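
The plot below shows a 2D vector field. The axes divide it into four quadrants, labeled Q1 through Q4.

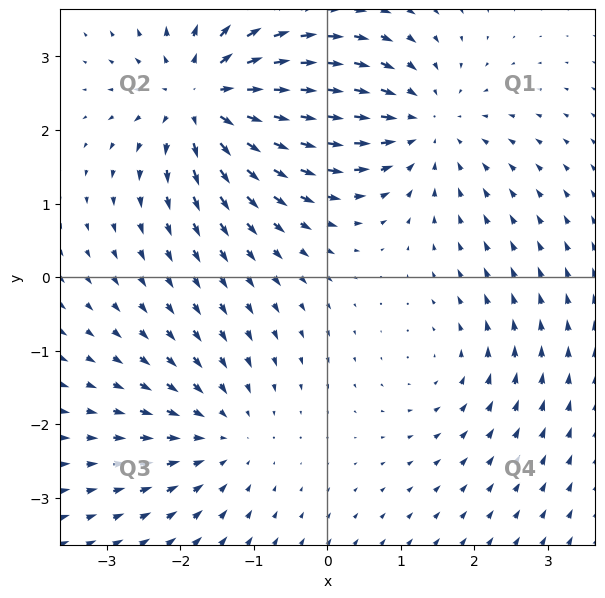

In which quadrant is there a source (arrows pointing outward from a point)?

Q2

The source sits at approximately (-1.6, 2.4), which lies in quadrant Q2. The divergence there is about +6, positive as expected for a source.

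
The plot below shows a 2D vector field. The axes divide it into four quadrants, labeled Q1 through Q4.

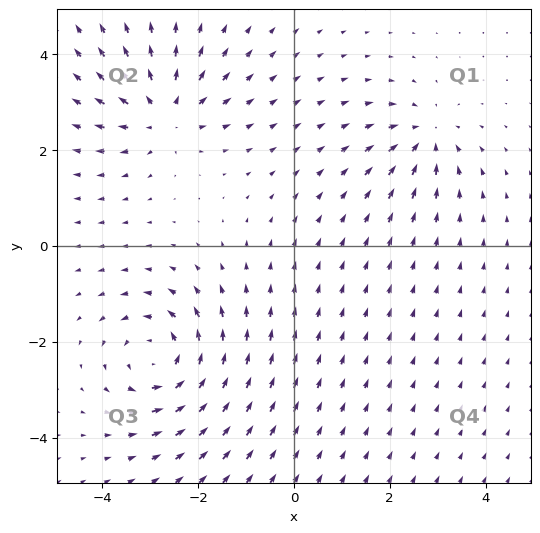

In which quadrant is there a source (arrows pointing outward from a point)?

Q2

The source sits at approximately (-2.7, 2.8), which lies in quadrant Q2. The divergence there is about +4, positive as expected for a source.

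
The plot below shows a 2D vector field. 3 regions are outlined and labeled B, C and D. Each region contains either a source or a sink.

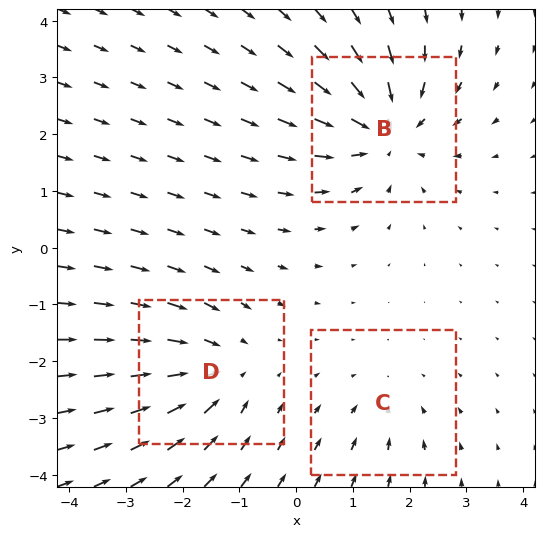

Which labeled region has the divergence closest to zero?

C

Divergence at each region's feature centre — B: about -5, C: about -2, D: about -3. Region C is closest to zero.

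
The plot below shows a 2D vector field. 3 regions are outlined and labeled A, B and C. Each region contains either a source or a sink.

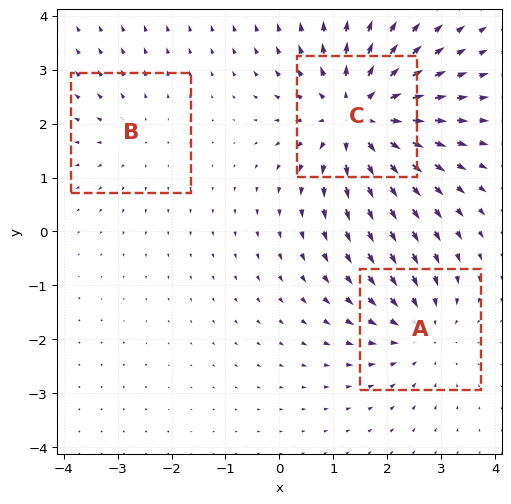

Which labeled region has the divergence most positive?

Divergence at each region's feature centre — A: about -3, B: about +2, C: about +5. Region C is most positive.

C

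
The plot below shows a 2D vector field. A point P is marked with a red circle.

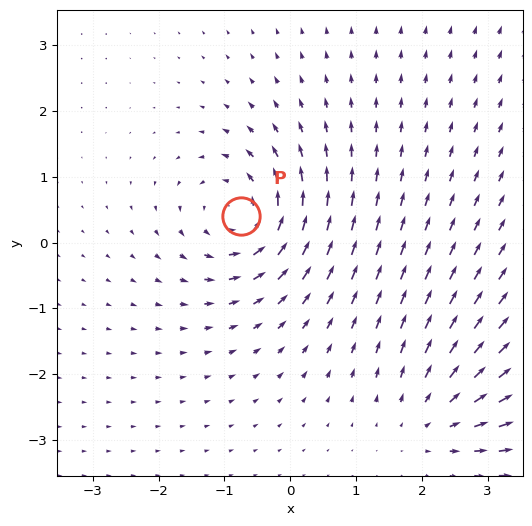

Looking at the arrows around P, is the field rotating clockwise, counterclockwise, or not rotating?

counterclockwise

Near P at (-0.7, 0.4) the arrows circulate counterclockwise. The curl (z-component) there is about +5; positive curl means counterclockwise rotation.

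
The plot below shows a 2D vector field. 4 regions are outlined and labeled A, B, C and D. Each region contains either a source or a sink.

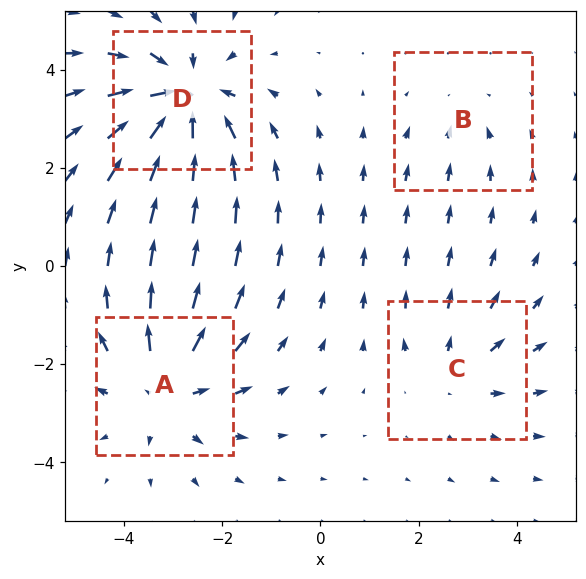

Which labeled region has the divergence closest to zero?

Divergence at each region's feature centre — A: about +5, B: about -2, C: about +3, D: about -6. Region B is closest to zero.

B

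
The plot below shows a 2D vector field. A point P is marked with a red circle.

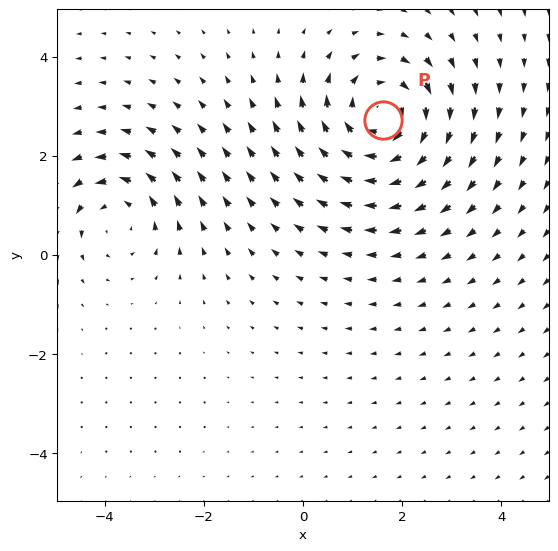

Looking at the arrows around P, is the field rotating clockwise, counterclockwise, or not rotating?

Near P at (1.6, 2.7) the arrows circulate clockwise. The curl (z-component) there is about -4; negative curl means clockwise rotation.

clockwise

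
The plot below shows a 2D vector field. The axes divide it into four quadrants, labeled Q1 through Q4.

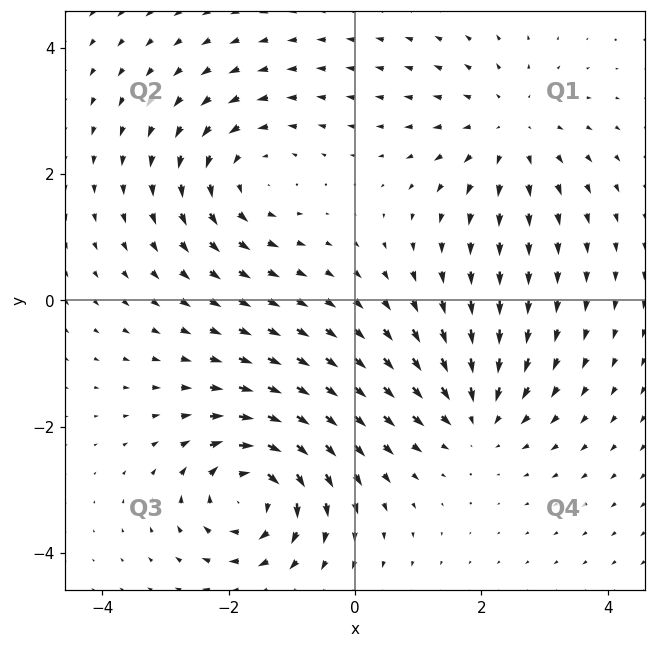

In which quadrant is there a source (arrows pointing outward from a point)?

The source sits at approximately (2.4, 2.7), which lies in quadrant Q1. The divergence there is about +3, positive as expected for a source.

Q1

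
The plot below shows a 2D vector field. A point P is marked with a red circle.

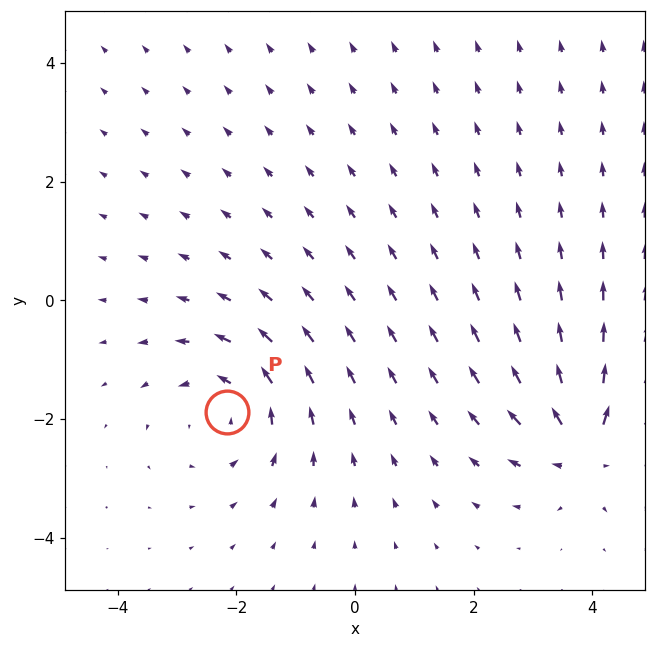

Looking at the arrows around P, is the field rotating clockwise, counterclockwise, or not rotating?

counterclockwise

Near P at (-2.2, -1.9) the arrows circulate counterclockwise. The curl (z-component) there is about +3; positive curl means counterclockwise rotation.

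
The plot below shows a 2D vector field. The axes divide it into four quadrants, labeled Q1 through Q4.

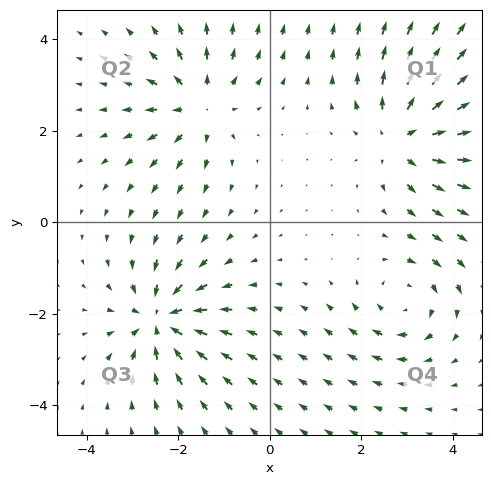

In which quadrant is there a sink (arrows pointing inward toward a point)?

The sink sits at approximately (-2.4, -2.1), which lies in quadrant Q3. The divergence there is about -5, negative as expected for a sink.

Q3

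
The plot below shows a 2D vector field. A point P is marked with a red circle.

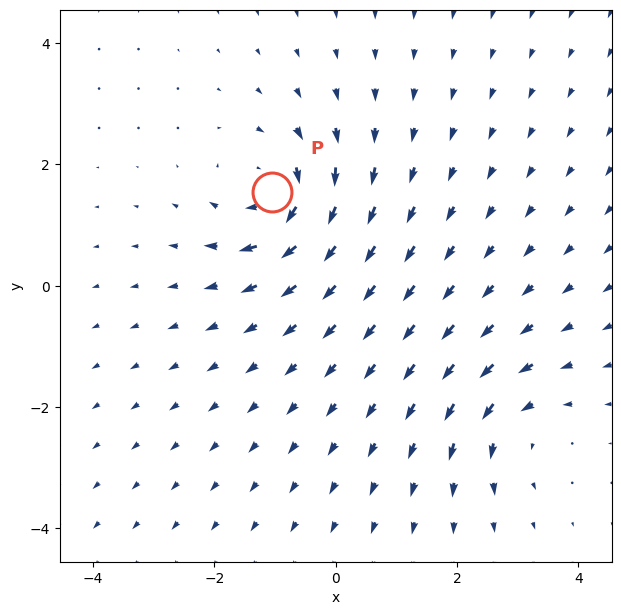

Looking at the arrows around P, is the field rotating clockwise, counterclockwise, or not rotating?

clockwise

Near P at (-1.1, 1.5) the arrows circulate clockwise. The curl (z-component) there is about -4; negative curl means clockwise rotation.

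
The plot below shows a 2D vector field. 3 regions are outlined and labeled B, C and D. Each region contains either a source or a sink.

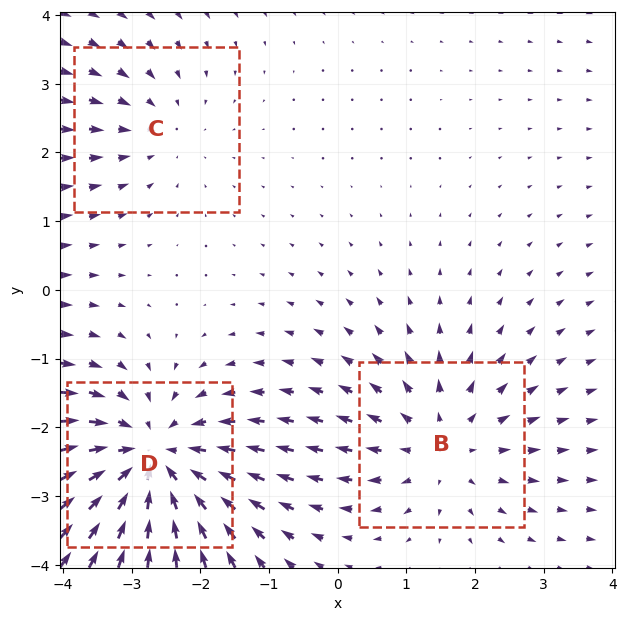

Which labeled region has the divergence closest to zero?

Divergence at each region's feature centre — B: about +3, C: about -2, D: about -4. Region C is closest to zero.

C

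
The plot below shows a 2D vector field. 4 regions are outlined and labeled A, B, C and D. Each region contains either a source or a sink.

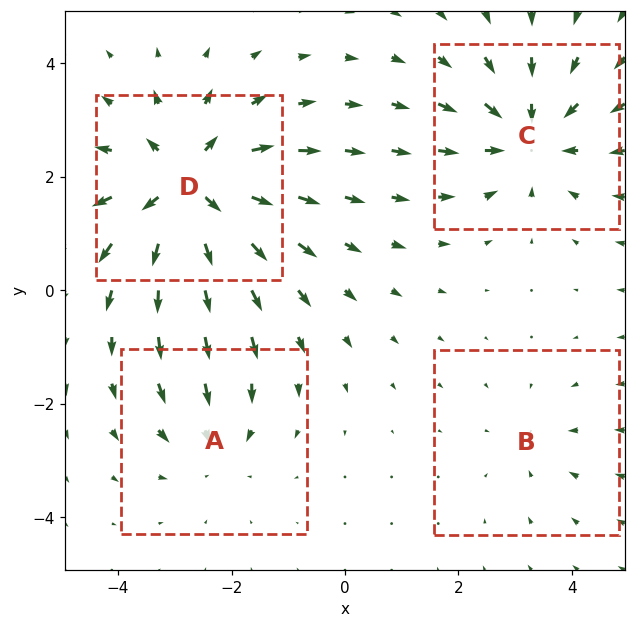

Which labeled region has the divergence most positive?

Divergence at each region's feature centre — A: about -3, B: about -2, C: about -5, D: about +6. Region D is most positive.

D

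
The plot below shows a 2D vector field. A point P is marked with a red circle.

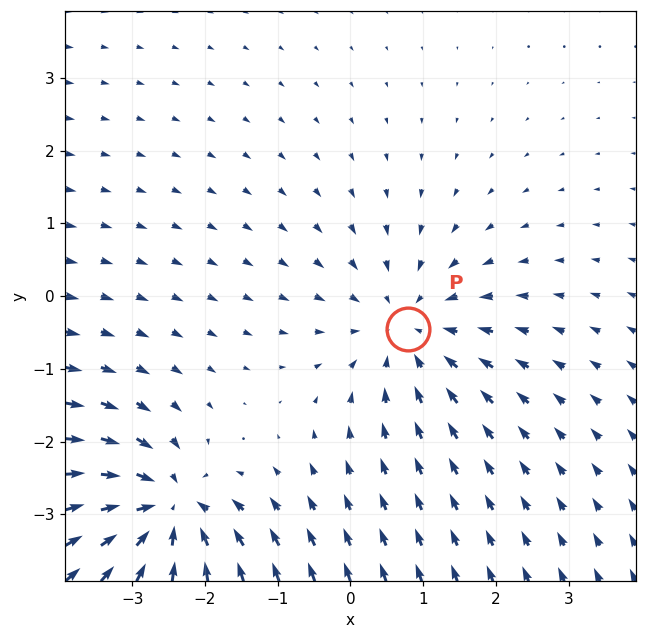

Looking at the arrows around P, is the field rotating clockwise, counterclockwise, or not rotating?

not rotating

Near P at (0.8, -0.5) the arrows show no circulation. The curl there is ≈0.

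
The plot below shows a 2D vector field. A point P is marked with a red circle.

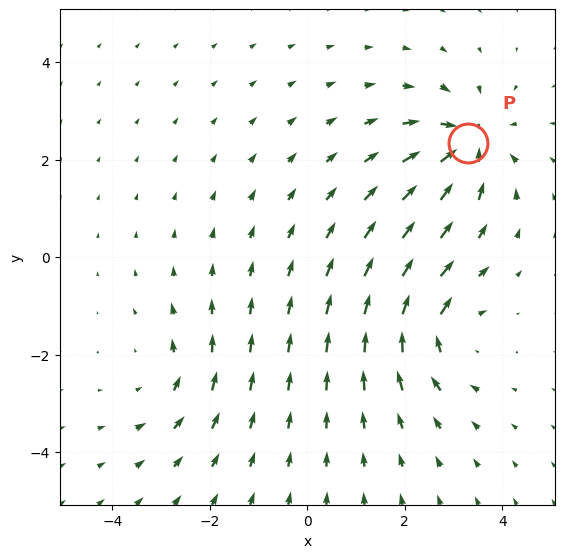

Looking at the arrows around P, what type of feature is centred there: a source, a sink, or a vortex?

At P (3.3, 2.3) the arrows converge inward. Divergence about -6, curl ≈0 — negative divergence with near-zero curl is a sink.

sink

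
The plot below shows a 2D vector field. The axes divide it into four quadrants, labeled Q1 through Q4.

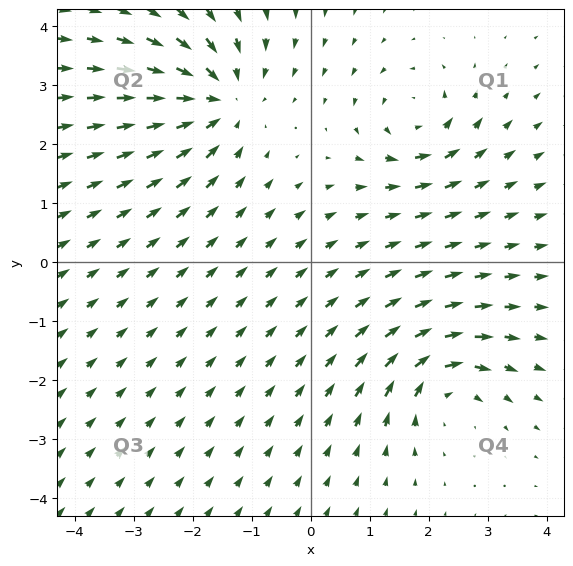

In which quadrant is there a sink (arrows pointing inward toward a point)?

The sink sits at approximately (-1.6, 2.8), which lies in quadrant Q2. The divergence there is about -4, negative as expected for a sink.

Q2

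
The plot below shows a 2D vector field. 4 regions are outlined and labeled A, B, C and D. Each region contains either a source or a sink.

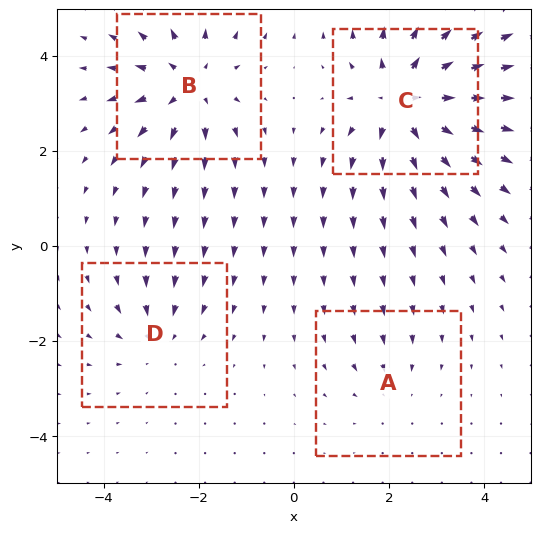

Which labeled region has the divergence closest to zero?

A

Divergence at each region's feature centre — A: about -2, B: about +5, C: about +6, D: about -3. Region A is closest to zero.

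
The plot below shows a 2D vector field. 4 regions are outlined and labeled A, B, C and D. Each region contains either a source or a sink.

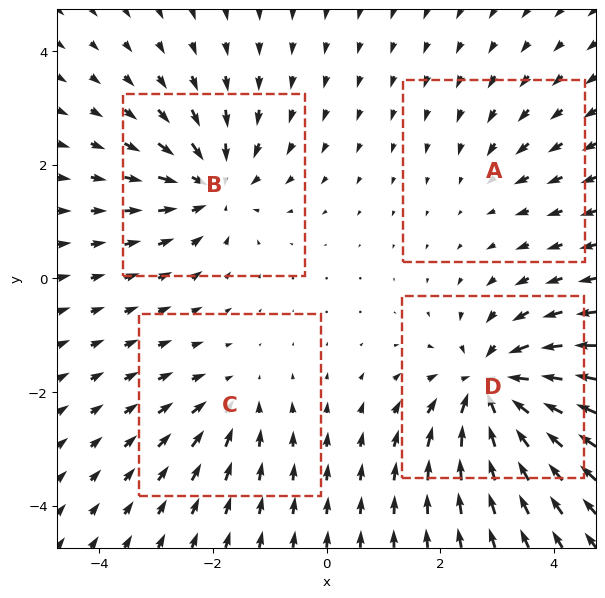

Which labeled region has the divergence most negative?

Divergence at each region's feature centre — A: about -2, B: about -6, C: about -3, D: about -8. Region D is most negative.

D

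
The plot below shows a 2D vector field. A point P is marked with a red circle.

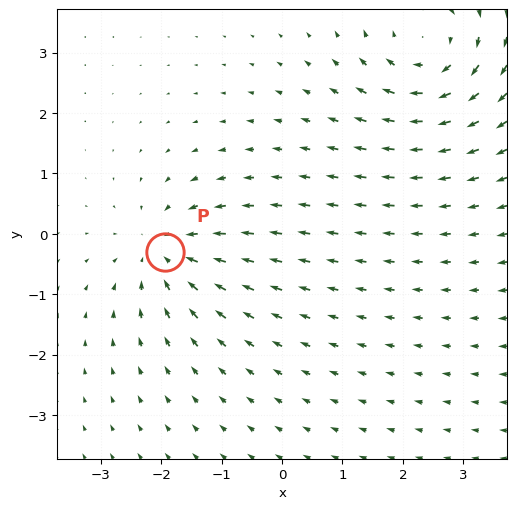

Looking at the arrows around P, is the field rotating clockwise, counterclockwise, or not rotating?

not rotating

Near P at (-1.9, -0.3) the arrows show no circulation. The curl there is ≈0.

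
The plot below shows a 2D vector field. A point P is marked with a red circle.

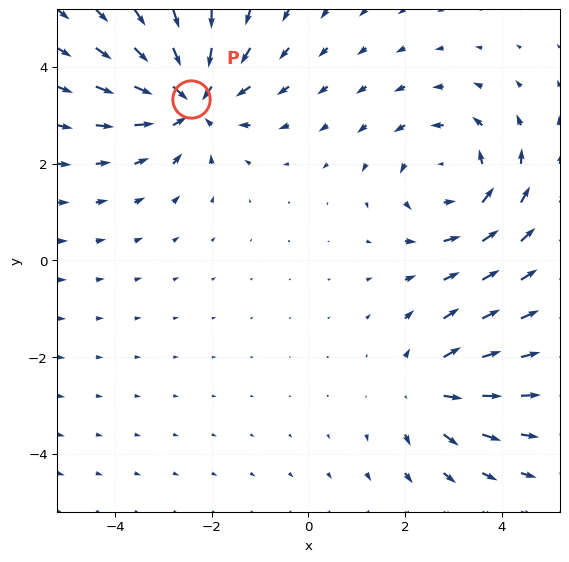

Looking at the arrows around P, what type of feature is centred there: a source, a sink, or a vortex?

At P (-2.4, 3.3) the arrows converge inward. Divergence about -5, curl ≈0 — negative divergence with near-zero curl is a sink.

sink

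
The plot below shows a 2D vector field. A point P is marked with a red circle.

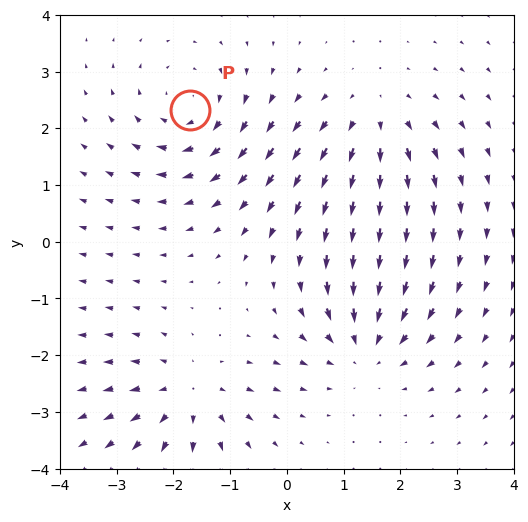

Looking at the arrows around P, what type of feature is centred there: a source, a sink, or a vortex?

vortex

At P (-1.7, 2.3) the arrows circulate clockwise. Divergence ≈0, curl about -5 — near-zero divergence with nonzero curl is a vortex.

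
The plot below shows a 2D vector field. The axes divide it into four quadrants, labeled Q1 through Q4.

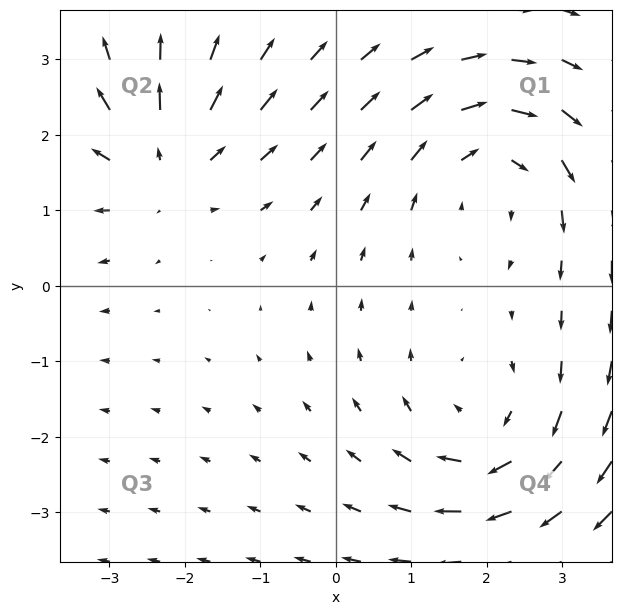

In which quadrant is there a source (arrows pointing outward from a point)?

Q2

The source sits at approximately (-2.3, 1.6), which lies in quadrant Q2. The divergence there is about +4, positive as expected for a source.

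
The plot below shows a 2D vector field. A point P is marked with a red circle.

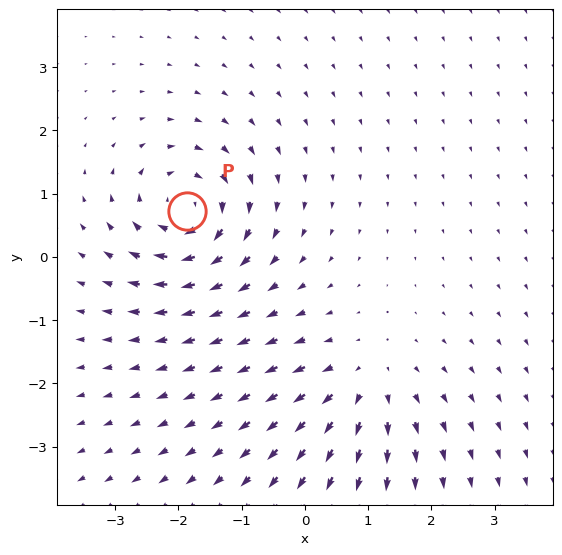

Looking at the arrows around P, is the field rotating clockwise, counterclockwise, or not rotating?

Near P at (-1.9, 0.7) the arrows circulate clockwise. The curl (z-component) there is about -5; negative curl means clockwise rotation.

clockwise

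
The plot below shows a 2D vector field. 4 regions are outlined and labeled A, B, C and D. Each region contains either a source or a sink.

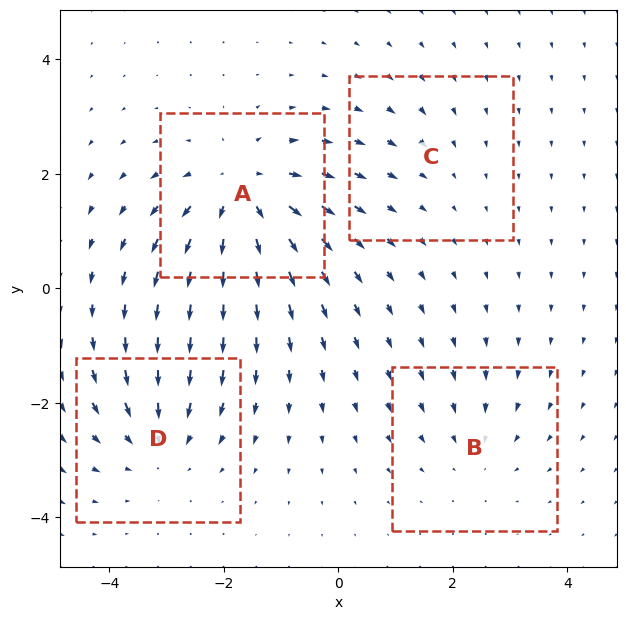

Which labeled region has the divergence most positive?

Divergence at each region's feature centre — A: about +6, B: about -3, C: about -2, D: about -4. Region A is most positive.

A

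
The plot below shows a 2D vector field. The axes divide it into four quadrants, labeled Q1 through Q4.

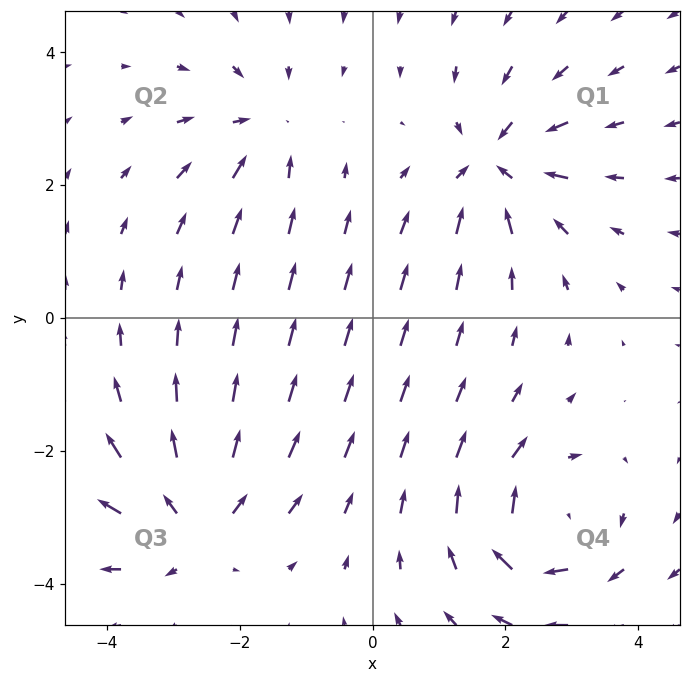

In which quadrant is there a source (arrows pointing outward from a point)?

Q3

The source sits at approximately (-2.7, -3.1), which lies in quadrant Q3. The divergence there is about +5, positive as expected for a source.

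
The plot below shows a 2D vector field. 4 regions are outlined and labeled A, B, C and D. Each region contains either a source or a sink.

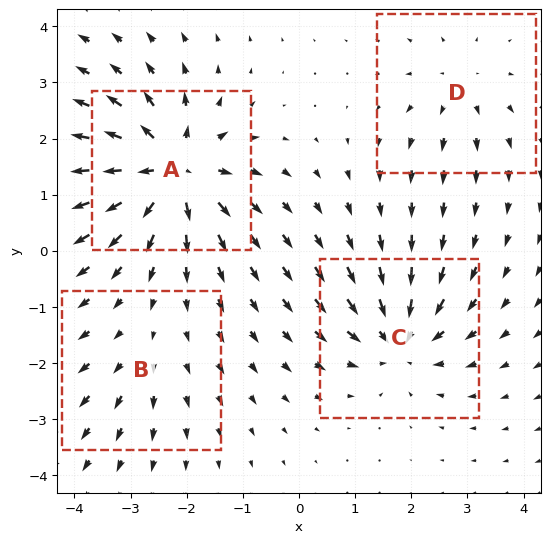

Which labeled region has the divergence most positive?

A

Divergence at each region's feature centre — A: about +9, B: about +2, C: about -6, D: about +4. Region A is most positive.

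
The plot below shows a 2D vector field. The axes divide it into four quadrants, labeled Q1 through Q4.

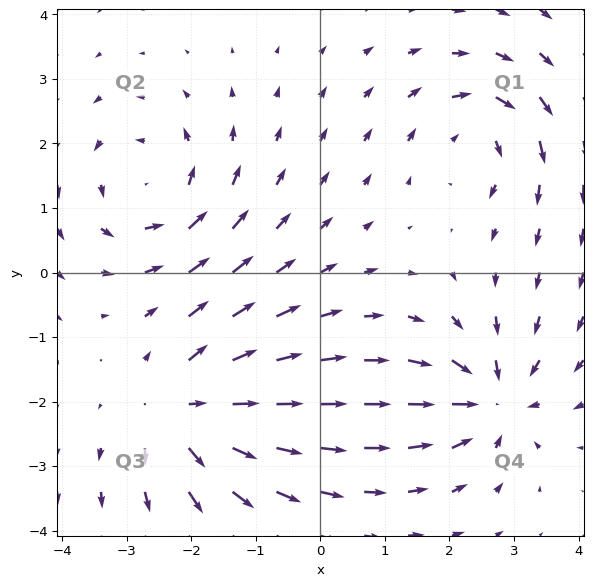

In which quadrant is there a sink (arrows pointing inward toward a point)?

Q4

The sink sits at approximately (2.6, -2.0), which lies in quadrant Q4. The divergence there is about -6, negative as expected for a sink.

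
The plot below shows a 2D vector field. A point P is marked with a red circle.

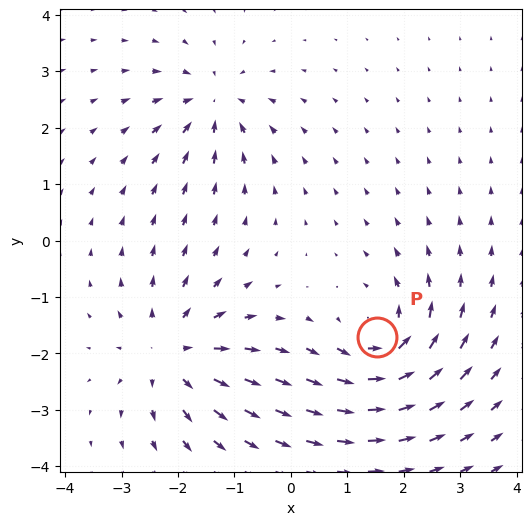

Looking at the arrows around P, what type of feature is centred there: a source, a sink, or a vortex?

At P (1.5, -1.7) the arrows circulate counterclockwise. Divergence ≈0, curl about +5 — near-zero divergence with nonzero curl is a vortex.

vortex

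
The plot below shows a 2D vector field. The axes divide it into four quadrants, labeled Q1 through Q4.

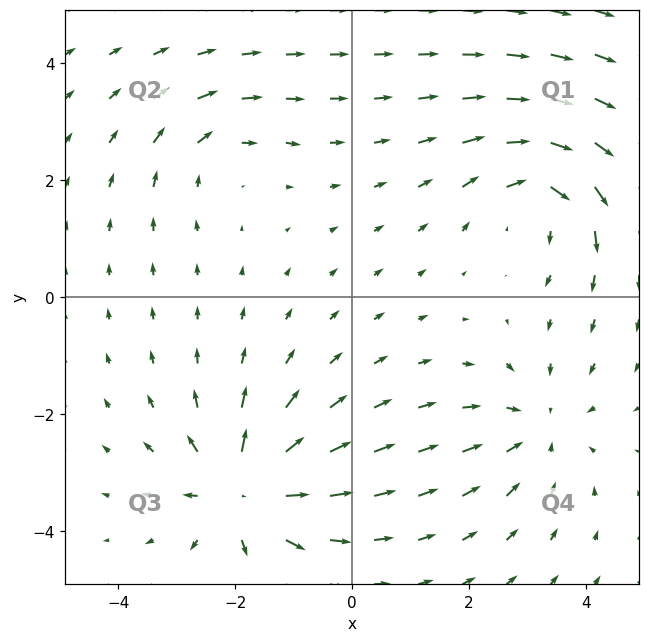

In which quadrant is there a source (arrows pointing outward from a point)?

Q3

The source sits at approximately (-1.9, -3.3), which lies in quadrant Q3. The divergence there is about +7, positive as expected for a source.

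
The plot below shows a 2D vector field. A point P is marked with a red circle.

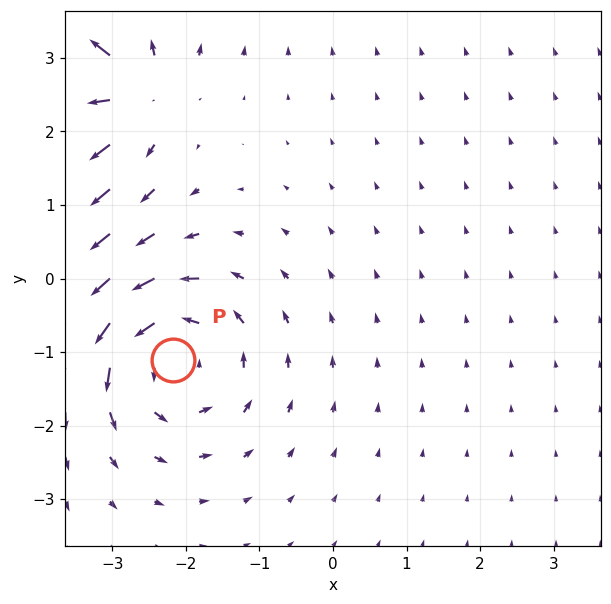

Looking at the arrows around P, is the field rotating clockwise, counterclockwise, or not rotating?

Near P at (-2.2, -1.1) the arrows circulate counterclockwise. The curl (z-component) there is about +5; positive curl means counterclockwise rotation.

counterclockwise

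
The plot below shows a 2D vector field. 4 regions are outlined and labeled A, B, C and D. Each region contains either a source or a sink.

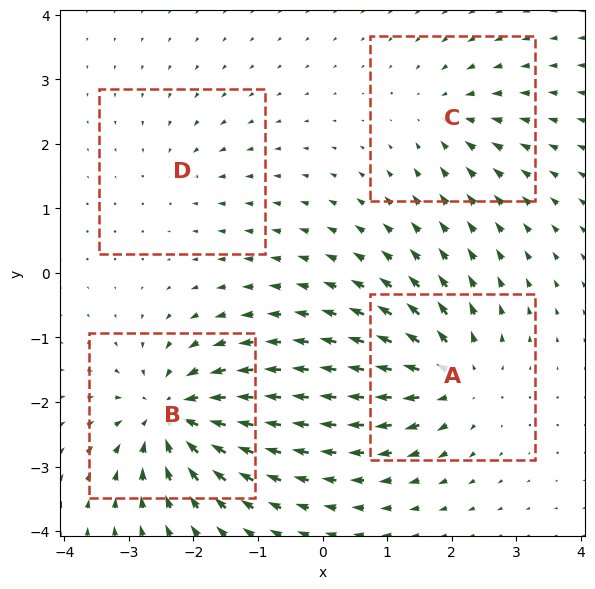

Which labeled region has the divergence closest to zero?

D

Divergence at each region's feature centre — A: about +6, B: about -8, C: about -4, D: about -2. Region D is closest to zero.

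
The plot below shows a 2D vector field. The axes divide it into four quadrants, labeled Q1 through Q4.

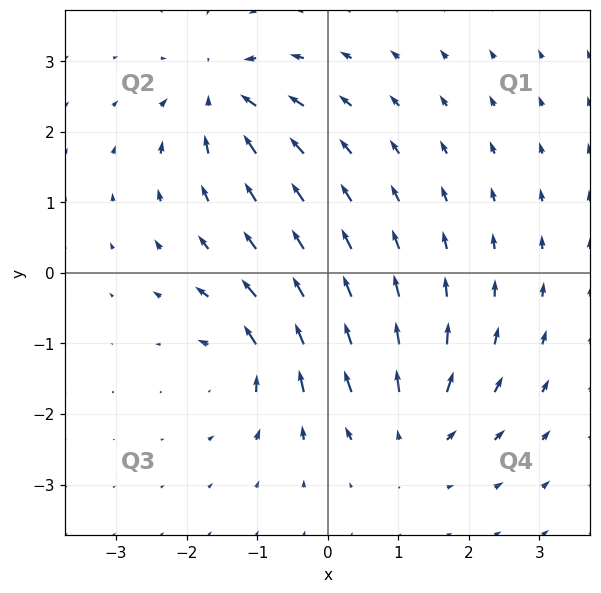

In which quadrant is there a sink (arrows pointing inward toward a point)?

The sink sits at approximately (-1.5, 2.5), which lies in quadrant Q2. The divergence there is about -6, negative as expected for a sink.

Q2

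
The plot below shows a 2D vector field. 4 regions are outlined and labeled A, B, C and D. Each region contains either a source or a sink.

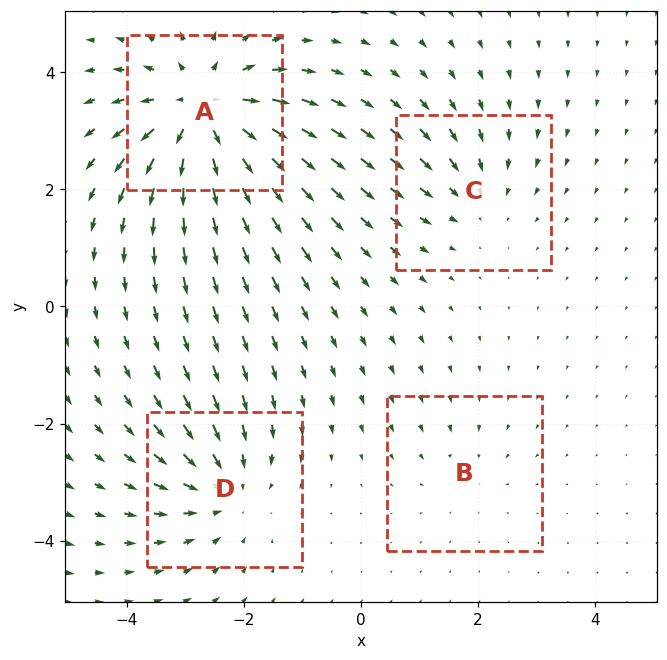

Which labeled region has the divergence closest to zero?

Divergence at each region's feature centre — A: about +7, B: about -2, C: about -3, D: about -4. Region B is closest to zero.

B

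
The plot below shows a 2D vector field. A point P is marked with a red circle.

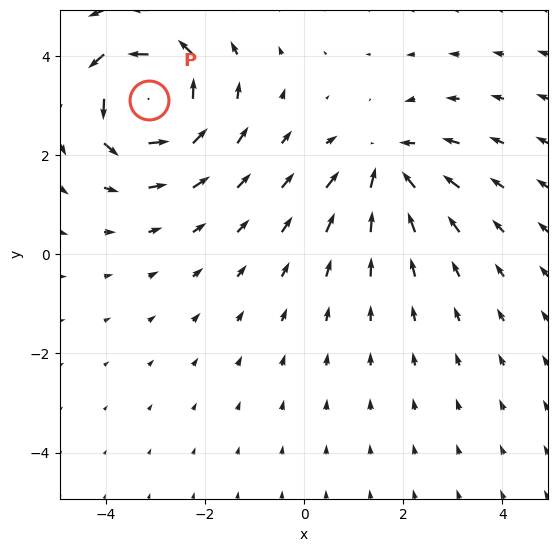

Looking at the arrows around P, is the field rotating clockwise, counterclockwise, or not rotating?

Near P at (-3.1, 3.1) the arrows circulate counterclockwise. The curl (z-component) there is about +6; positive curl means counterclockwise rotation.

counterclockwise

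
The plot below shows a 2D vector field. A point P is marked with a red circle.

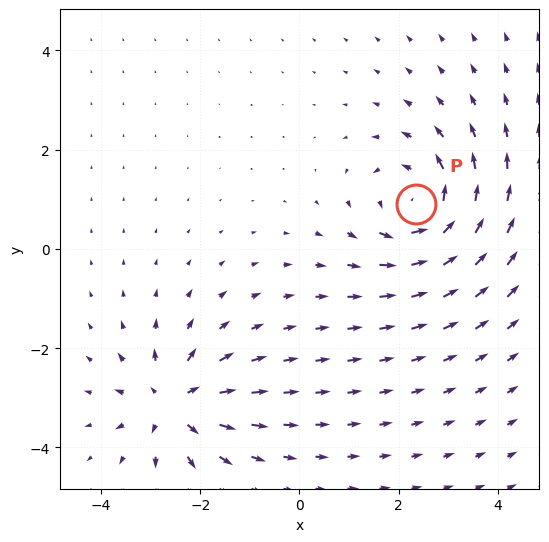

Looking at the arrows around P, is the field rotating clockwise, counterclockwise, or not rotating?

counterclockwise

Near P at (2.3, 0.9) the arrows circulate counterclockwise. The curl (z-component) there is about +4; positive curl means counterclockwise rotation.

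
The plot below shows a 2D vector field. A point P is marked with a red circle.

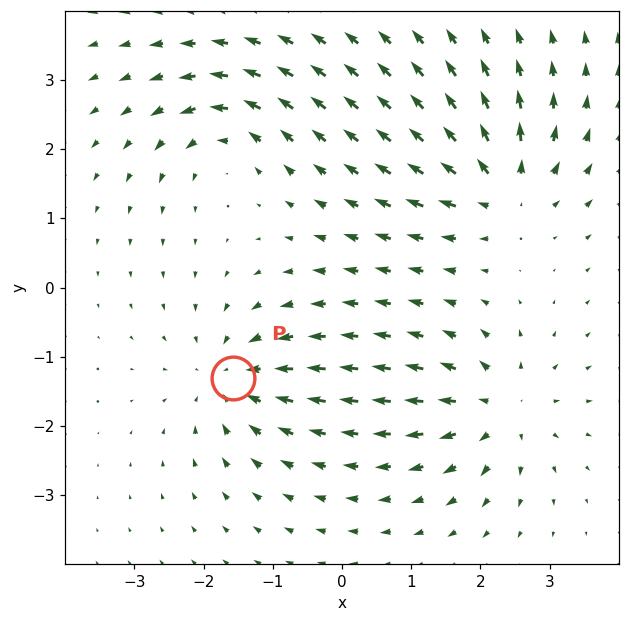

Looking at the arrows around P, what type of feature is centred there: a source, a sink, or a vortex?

At P (-1.6, -1.3) the arrows converge inward. Divergence about -5, curl ≈0 — negative divergence with near-zero curl is a sink.

sink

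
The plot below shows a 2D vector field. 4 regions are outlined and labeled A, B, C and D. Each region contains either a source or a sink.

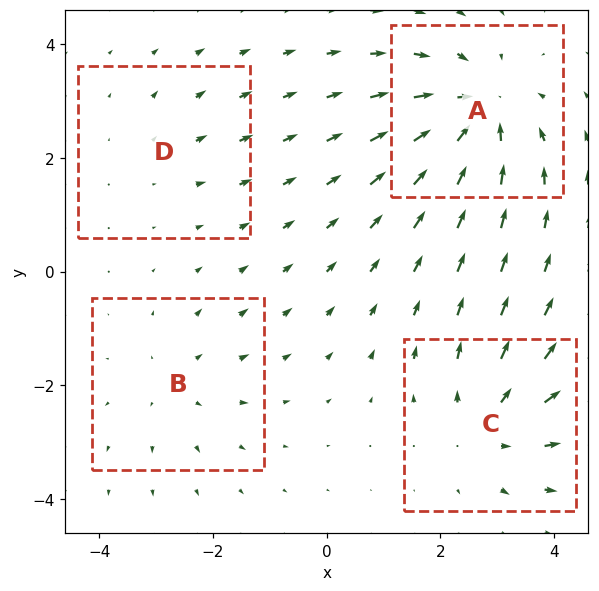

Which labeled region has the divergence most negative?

Divergence at each region's feature centre — A: about -6, B: about +3, C: about +4, D: about +2. Region A is most negative.

A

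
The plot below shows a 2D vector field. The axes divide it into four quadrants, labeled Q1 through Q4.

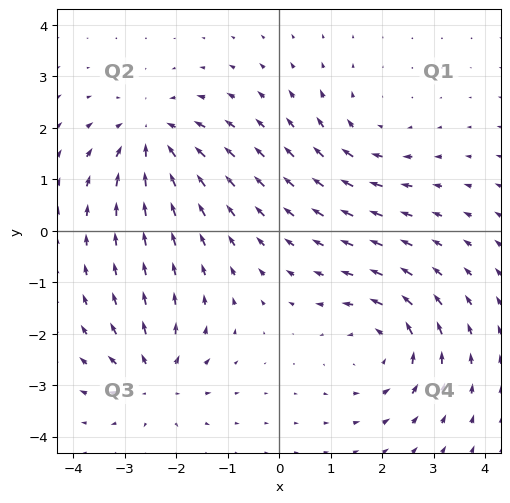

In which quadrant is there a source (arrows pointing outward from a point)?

The source sits at approximately (-2.4, -2.9), which lies in quadrant Q3. The divergence there is about +5, positive as expected for a source.

Q3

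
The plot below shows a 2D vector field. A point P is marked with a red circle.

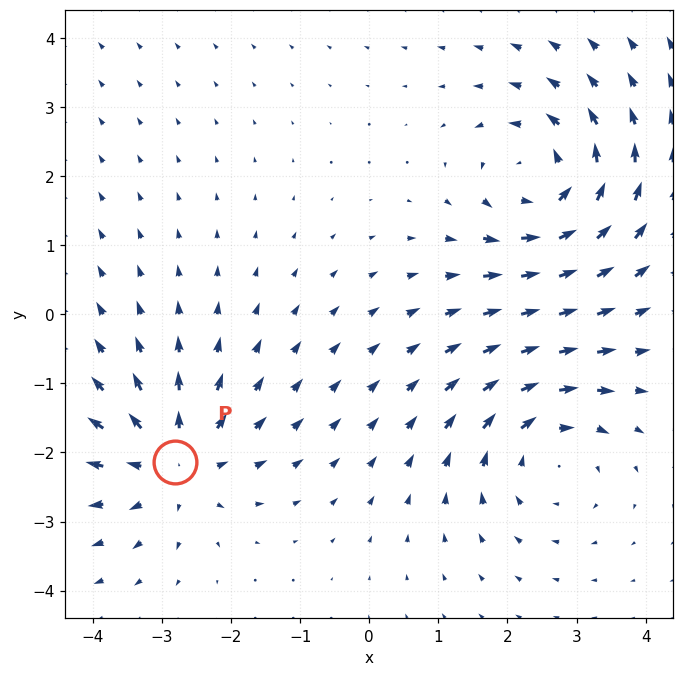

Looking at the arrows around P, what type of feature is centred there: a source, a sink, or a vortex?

source

At P (-2.8, -2.1) the arrows spread outward. Divergence about +5, curl ≈0 — positive divergence with near-zero curl is a source.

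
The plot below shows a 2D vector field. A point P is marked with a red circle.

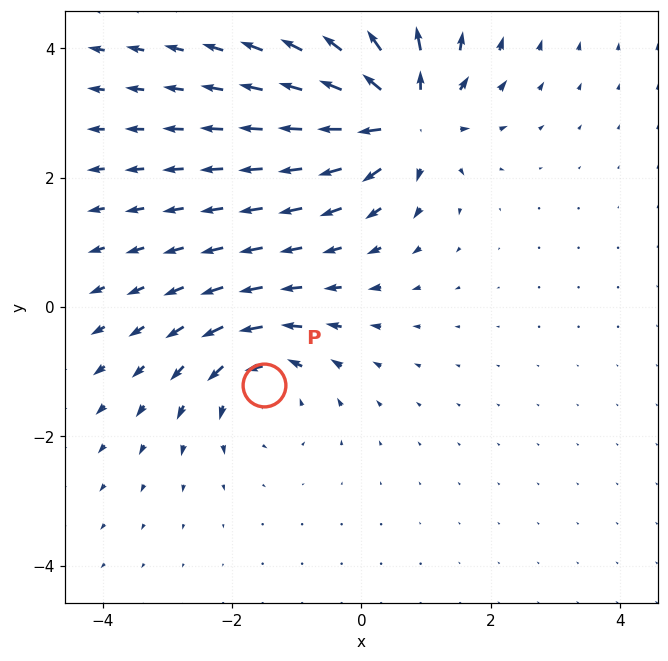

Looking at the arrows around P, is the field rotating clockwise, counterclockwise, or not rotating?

counterclockwise

Near P at (-1.5, -1.2) the arrows circulate counterclockwise. The curl (z-component) there is about +4; positive curl means counterclockwise rotation.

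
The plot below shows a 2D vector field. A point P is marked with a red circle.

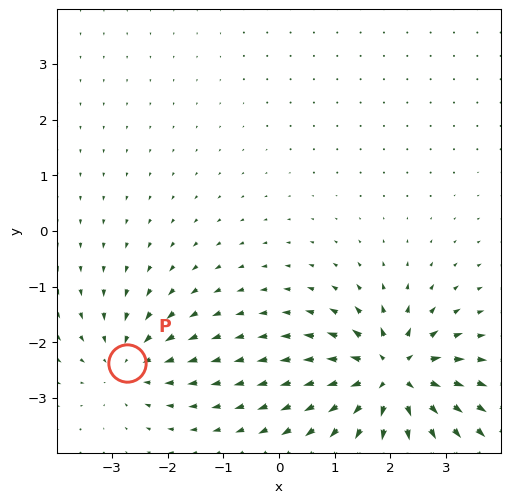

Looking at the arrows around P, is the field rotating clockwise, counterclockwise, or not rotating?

not rotating

Near P at (-2.7, -2.4) the arrows show no circulation. The curl there is ≈0.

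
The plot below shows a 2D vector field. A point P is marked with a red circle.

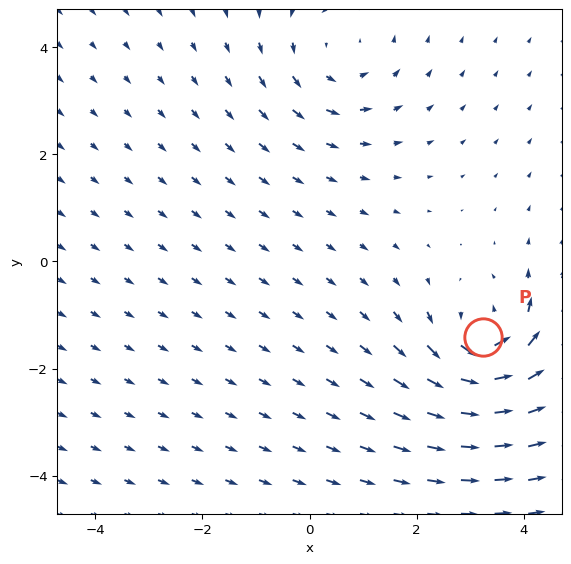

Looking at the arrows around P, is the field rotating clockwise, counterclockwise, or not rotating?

Near P at (3.2, -1.4) the arrows circulate counterclockwise. The curl (z-component) there is about +4; positive curl means counterclockwise rotation.

counterclockwise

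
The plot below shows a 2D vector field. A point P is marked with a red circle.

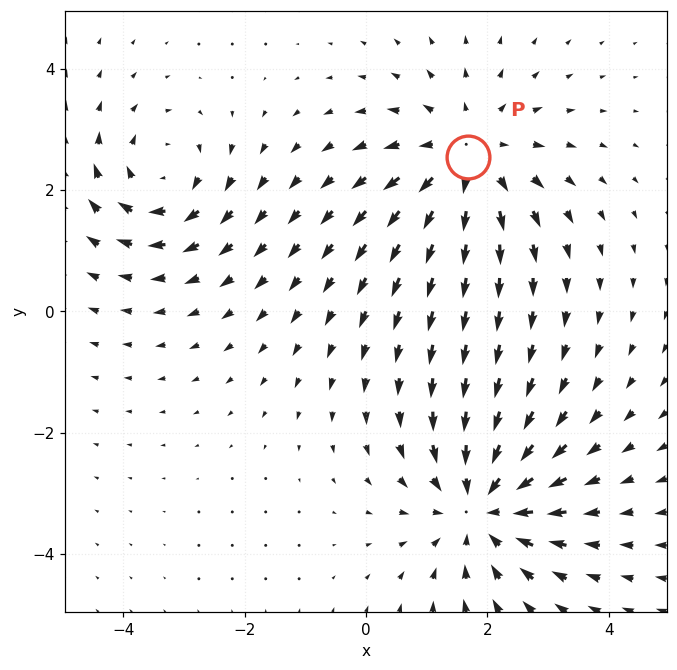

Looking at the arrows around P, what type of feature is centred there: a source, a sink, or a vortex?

source

At P (1.7, 2.5) the arrows spread outward. Divergence about +4, curl ≈0 — positive divergence with near-zero curl is a source.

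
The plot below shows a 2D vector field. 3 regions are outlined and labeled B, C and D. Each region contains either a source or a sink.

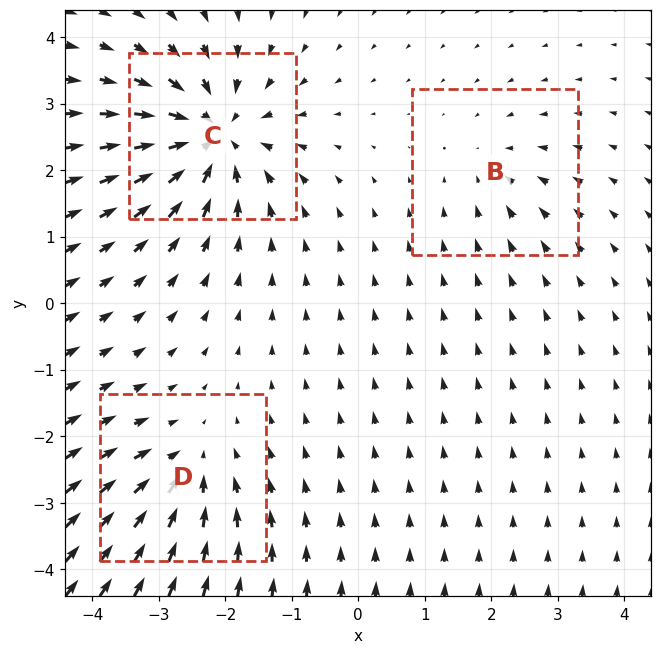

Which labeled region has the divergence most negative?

C

Divergence at each region's feature centre — B: about -2, C: about -6, D: about -4. Region C is most negative.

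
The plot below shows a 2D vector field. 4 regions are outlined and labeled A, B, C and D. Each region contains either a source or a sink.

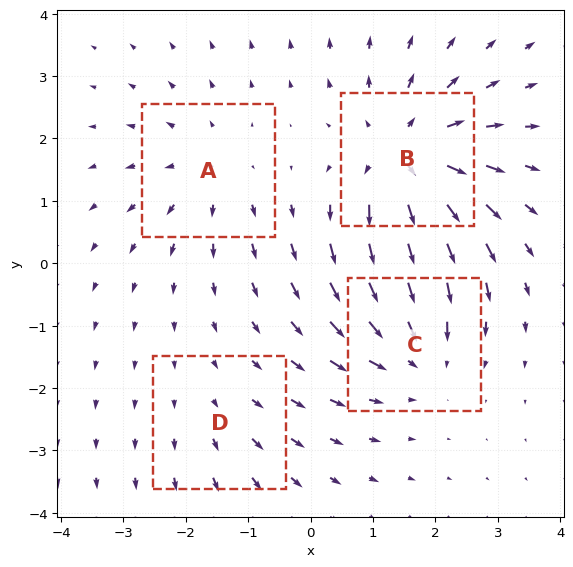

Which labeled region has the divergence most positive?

Divergence at each region's feature centre — A: about +3, B: about +6, C: about -4, D: about +2. Region B is most positive.

B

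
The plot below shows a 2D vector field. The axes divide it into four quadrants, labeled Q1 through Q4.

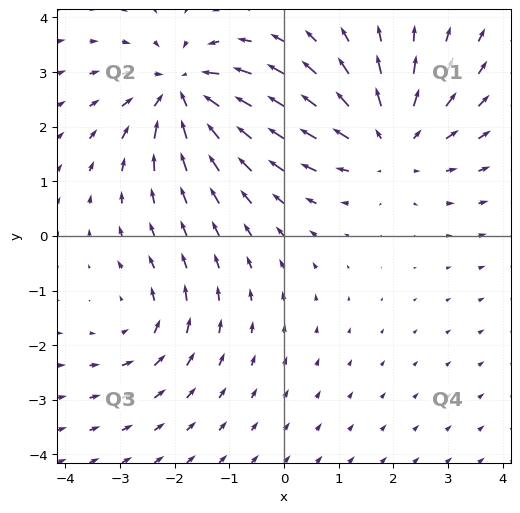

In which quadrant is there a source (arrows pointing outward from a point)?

The source sits at approximately (1.9, 1.7), which lies in quadrant Q1. The divergence there is about +4, positive as expected for a source.

Q1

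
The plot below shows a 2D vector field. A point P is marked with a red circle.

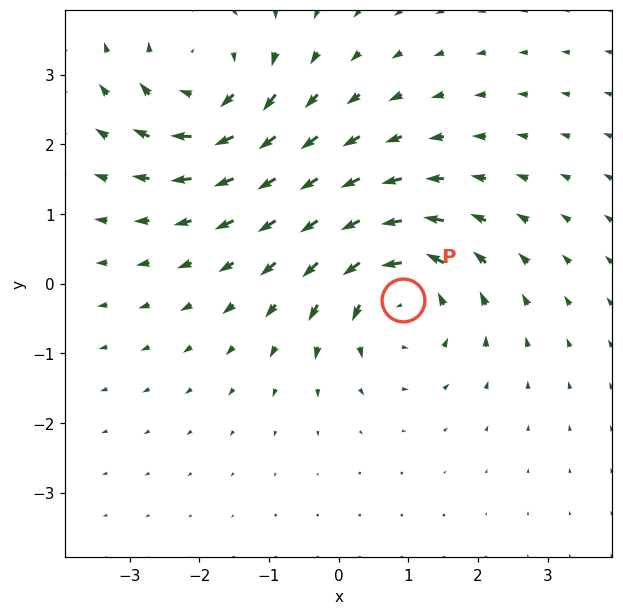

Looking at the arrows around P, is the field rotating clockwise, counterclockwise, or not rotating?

counterclockwise

Near P at (0.9, -0.2) the arrows circulate counterclockwise. The curl (z-component) there is about +4; positive curl means counterclockwise rotation.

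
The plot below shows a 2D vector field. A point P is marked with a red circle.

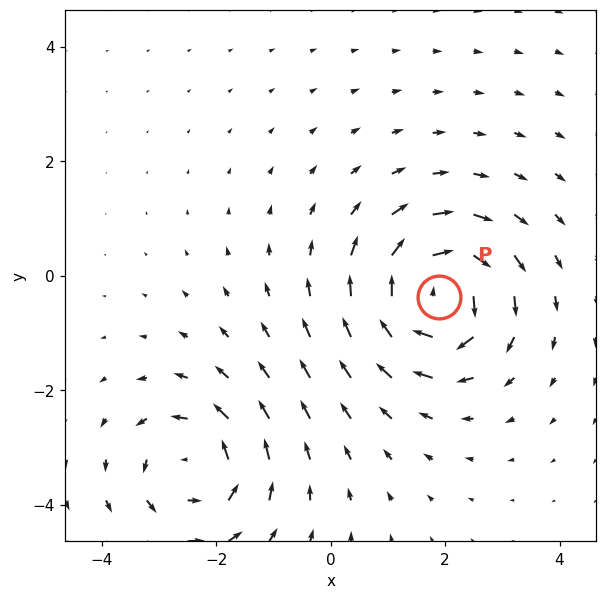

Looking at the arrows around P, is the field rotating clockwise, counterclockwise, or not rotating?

clockwise

Near P at (1.9, -0.4) the arrows circulate clockwise. The curl (z-component) there is about -7; negative curl means clockwise rotation.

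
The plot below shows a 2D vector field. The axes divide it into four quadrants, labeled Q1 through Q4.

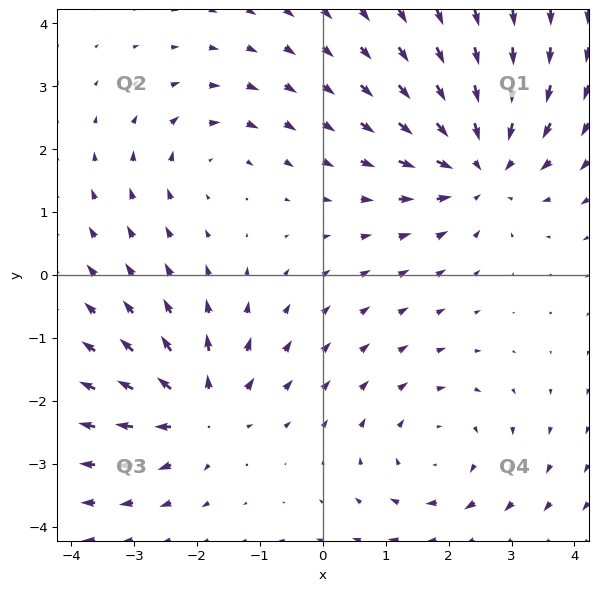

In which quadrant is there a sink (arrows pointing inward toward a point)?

Q1

The sink sits at approximately (2.5, 1.7), which lies in quadrant Q1. The divergence there is about -5, negative as expected for a sink.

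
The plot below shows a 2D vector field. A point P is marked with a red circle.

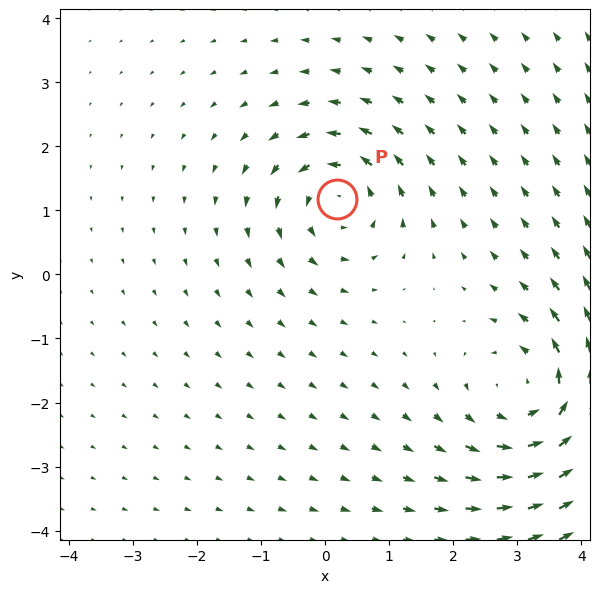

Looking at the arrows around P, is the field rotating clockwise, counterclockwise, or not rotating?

Near P at (0.2, 1.2) the arrows circulate counterclockwise. The curl (z-component) there is about +4; positive curl means counterclockwise rotation.

counterclockwise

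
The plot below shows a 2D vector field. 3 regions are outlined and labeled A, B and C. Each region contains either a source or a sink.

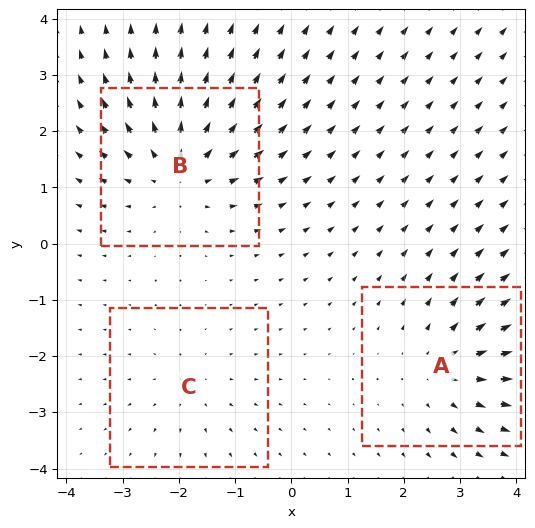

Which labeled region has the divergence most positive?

Divergence at each region's feature centre — A: about +3, B: about +4, C: about +2. Region B is most positive.

B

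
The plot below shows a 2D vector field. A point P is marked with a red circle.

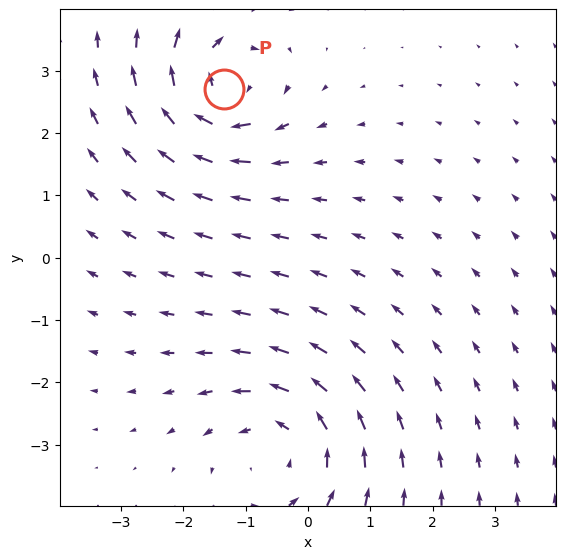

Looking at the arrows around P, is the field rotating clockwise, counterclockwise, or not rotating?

Near P at (-1.4, 2.7) the arrows circulate clockwise. The curl (z-component) there is about -5; negative curl means clockwise rotation.

clockwise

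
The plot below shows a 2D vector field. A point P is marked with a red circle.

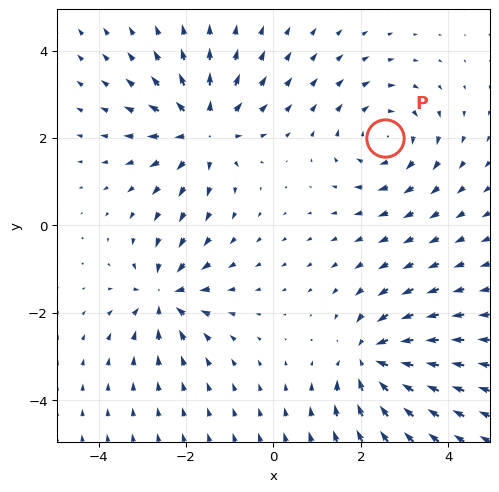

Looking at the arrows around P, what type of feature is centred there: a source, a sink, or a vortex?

At P (2.5, 2.0) the arrows circulate clockwise. Divergence ≈0, curl about -4 — near-zero divergence with nonzero curl is a vortex.

vortex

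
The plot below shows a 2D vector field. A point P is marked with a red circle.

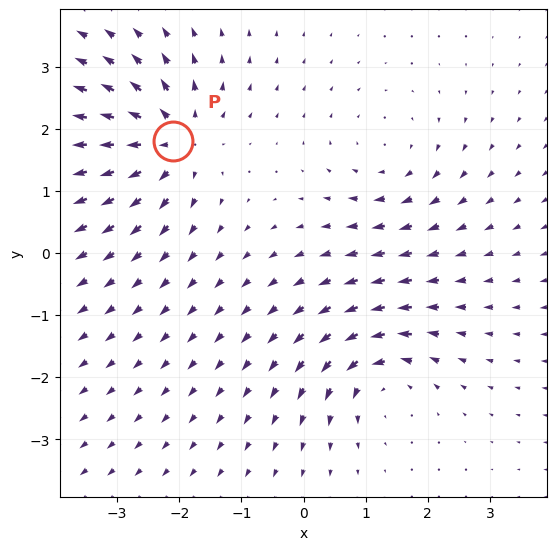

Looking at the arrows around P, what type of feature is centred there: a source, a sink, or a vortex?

At P (-2.1, 1.8) the arrows spread outward. Divergence about +5, curl ≈0 — positive divergence with near-zero curl is a source.

source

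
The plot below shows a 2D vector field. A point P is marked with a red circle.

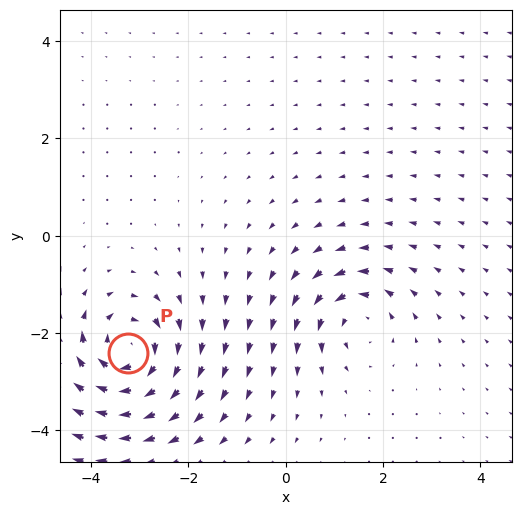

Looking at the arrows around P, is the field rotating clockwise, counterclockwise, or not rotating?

clockwise

Near P at (-3.2, -2.4) the arrows circulate clockwise. The curl (z-component) there is about -6; negative curl means clockwise rotation.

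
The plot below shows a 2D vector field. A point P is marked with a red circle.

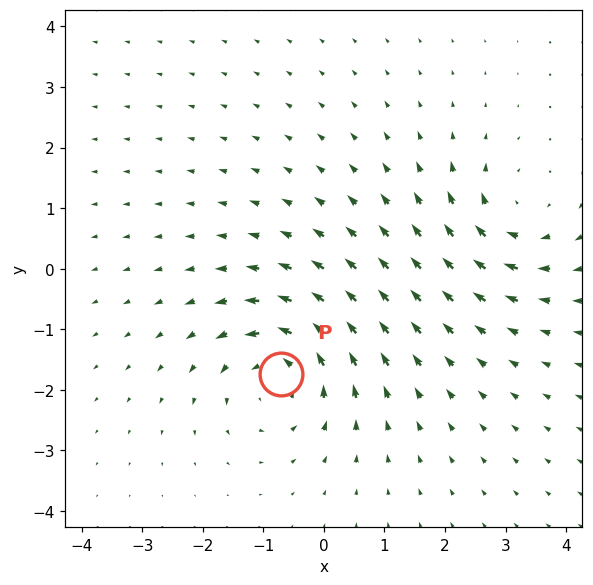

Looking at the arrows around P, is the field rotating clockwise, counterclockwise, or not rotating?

counterclockwise

Near P at (-0.7, -1.7) the arrows circulate counterclockwise. The curl (z-component) there is about +4; positive curl means counterclockwise rotation.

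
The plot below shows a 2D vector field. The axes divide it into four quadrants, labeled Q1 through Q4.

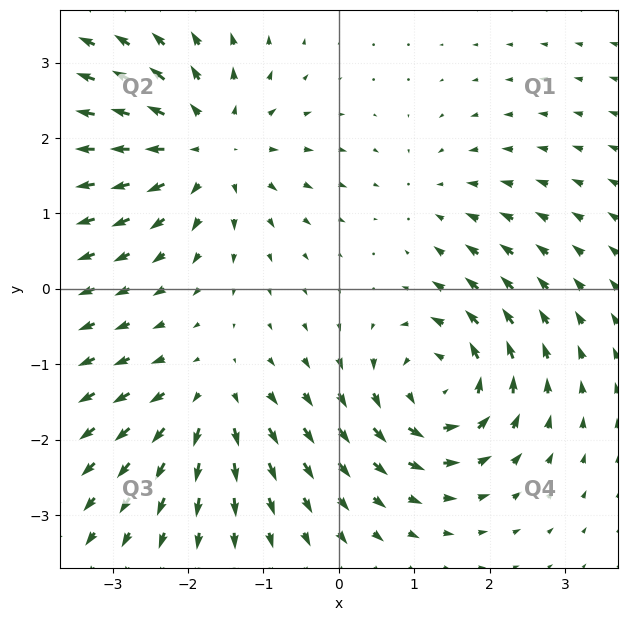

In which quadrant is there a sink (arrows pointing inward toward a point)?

The sink sits at approximately (1.2, 1.2), which lies in quadrant Q1. The divergence there is about -2, negative as expected for a sink.

Q1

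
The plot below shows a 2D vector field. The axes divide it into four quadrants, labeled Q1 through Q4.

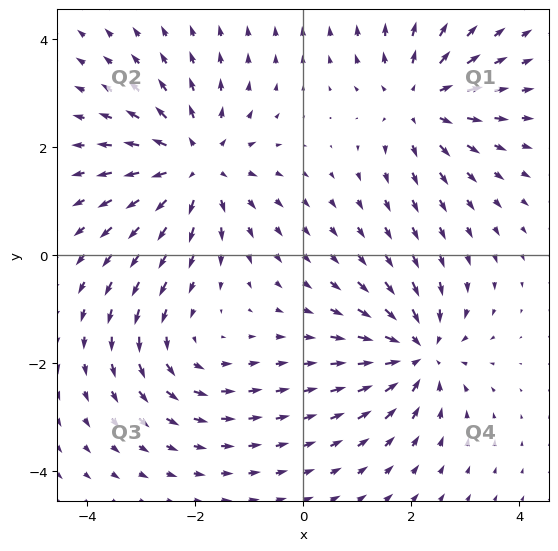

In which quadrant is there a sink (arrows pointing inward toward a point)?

The sink sits at approximately (2.1, -1.8), which lies in quadrant Q4. The divergence there is about -5, negative as expected for a sink.

Q4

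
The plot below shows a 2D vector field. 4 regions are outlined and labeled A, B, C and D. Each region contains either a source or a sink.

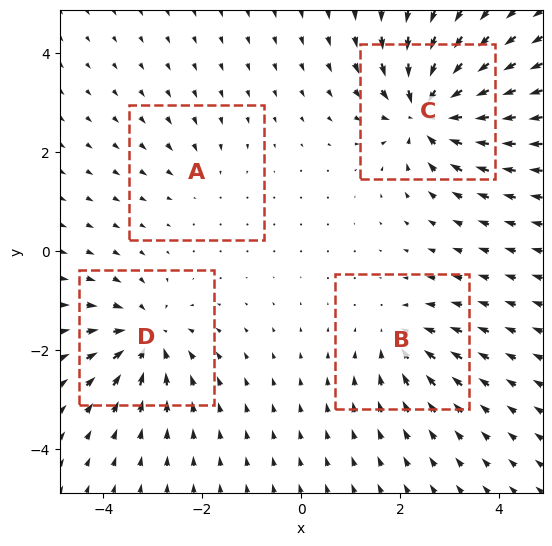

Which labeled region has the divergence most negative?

C

Divergence at each region's feature centre — A: about -2, B: about -4, C: about -8, D: about -6. Region C is most negative.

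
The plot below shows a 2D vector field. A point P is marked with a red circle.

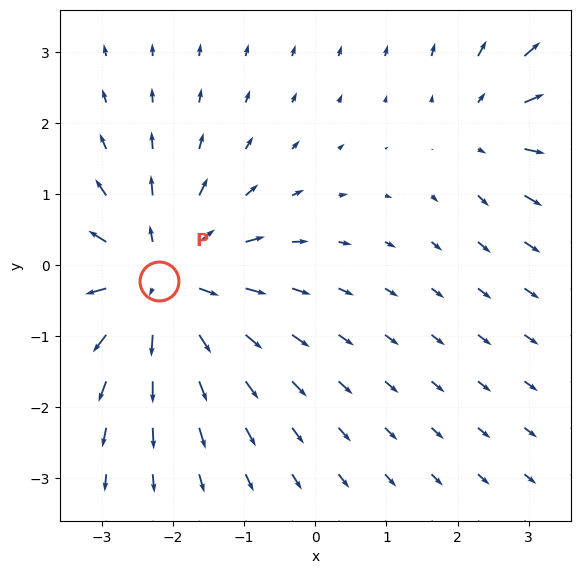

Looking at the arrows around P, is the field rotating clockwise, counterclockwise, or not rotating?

Near P at (-2.2, -0.2) the arrows show no circulation. The curl there is ≈0.

not rotating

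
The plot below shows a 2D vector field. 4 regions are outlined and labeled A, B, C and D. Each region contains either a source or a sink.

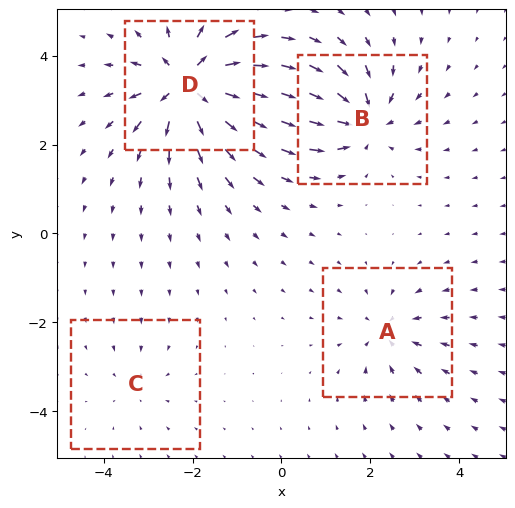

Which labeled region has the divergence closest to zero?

C

Divergence at each region's feature centre — A: about -4, B: about -6, C: about -2, D: about +9. Region C is closest to zero.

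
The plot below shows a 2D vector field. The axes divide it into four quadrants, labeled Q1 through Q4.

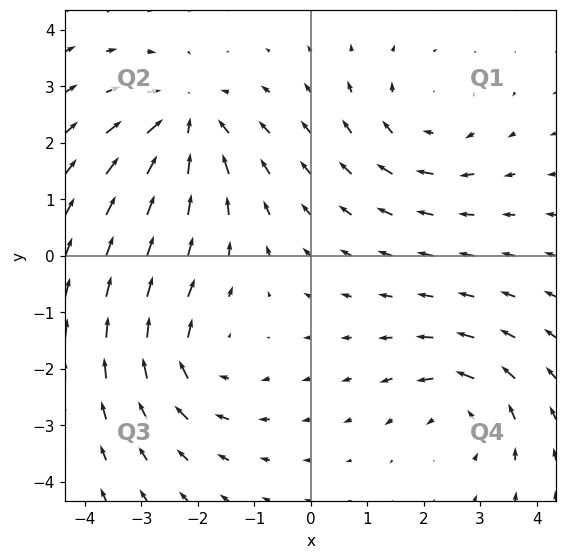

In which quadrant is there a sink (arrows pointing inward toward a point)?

Q2

The sink sits at approximately (-2.2, 2.4), which lies in quadrant Q2. The divergence there is about -4, negative as expected for a sink.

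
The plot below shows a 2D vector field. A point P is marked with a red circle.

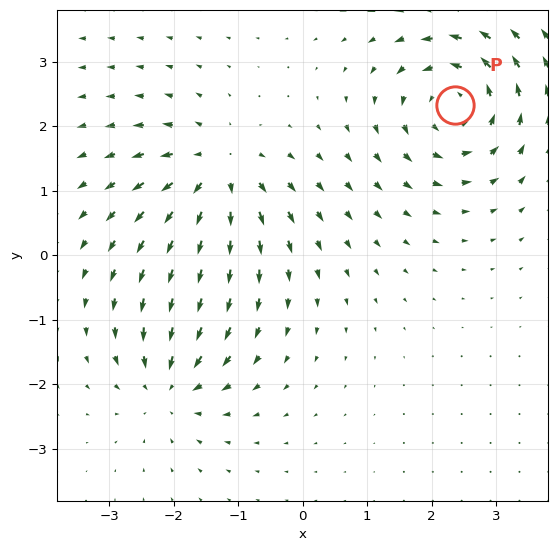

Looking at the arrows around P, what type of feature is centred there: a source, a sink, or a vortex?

vortex

At P (2.4, 2.3) the arrows circulate counterclockwise. Divergence ≈0, curl about +6 — near-zero divergence with nonzero curl is a vortex.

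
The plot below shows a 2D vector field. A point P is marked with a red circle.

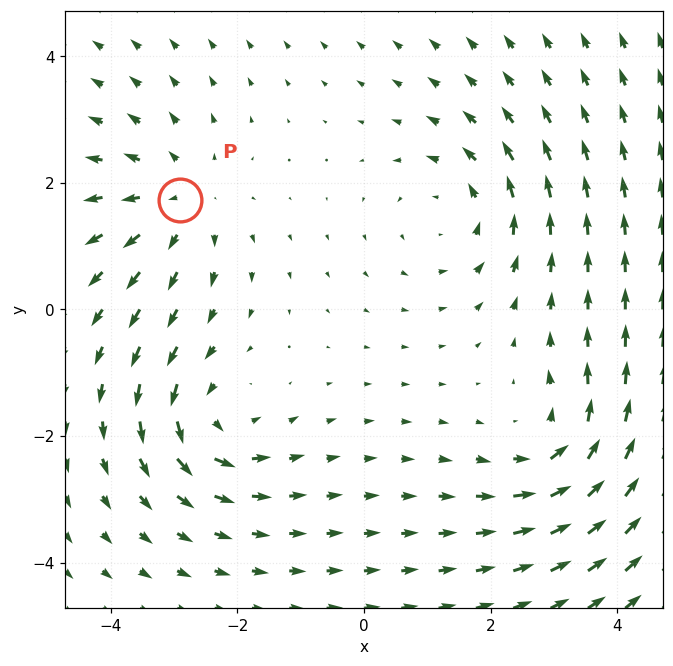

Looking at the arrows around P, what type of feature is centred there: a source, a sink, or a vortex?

At P (-2.9, 1.7) the arrows spread outward. Divergence about +4, curl ≈0 — positive divergence with near-zero curl is a source.

source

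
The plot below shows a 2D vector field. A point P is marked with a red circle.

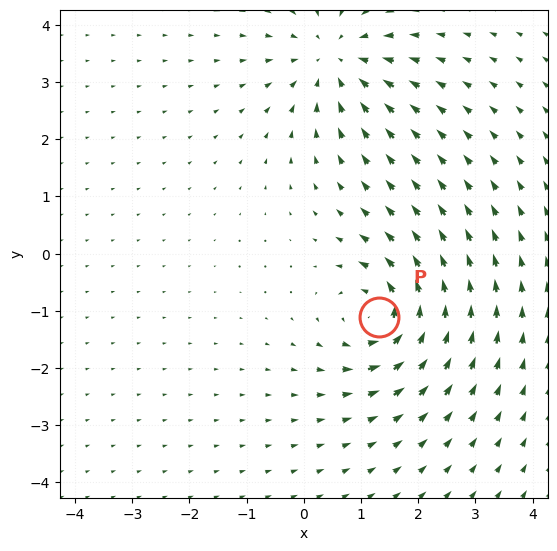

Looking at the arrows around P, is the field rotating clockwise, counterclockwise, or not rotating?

counterclockwise

Near P at (1.3, -1.1) the arrows circulate counterclockwise. The curl (z-component) there is about +5; positive curl means counterclockwise rotation.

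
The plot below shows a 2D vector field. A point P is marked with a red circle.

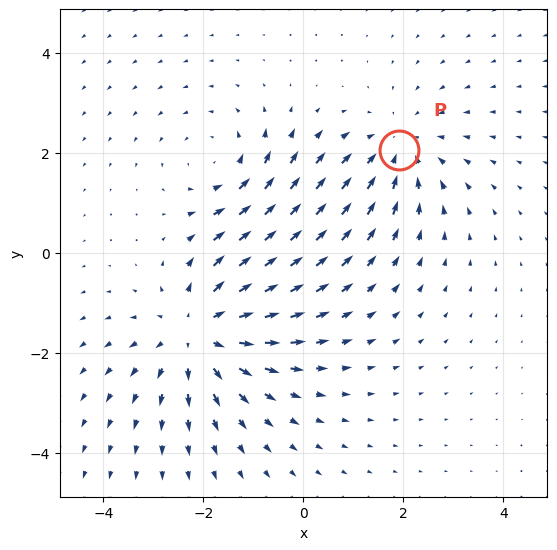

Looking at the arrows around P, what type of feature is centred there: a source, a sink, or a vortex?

sink

At P (1.9, 2.1) the arrows converge inward. Divergence about -3, curl ≈0 — negative divergence with near-zero curl is a sink.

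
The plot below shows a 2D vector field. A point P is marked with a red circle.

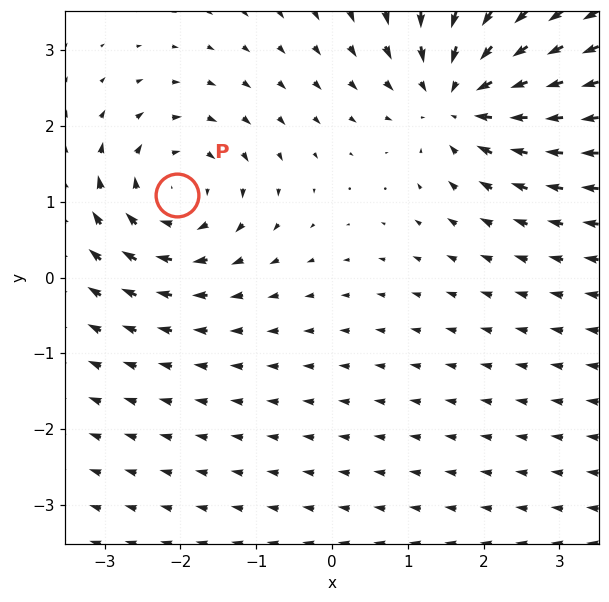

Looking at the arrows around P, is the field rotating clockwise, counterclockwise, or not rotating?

Near P at (-2.1, 1.1) the arrows circulate clockwise. The curl (z-component) there is about -3; negative curl means clockwise rotation.

clockwise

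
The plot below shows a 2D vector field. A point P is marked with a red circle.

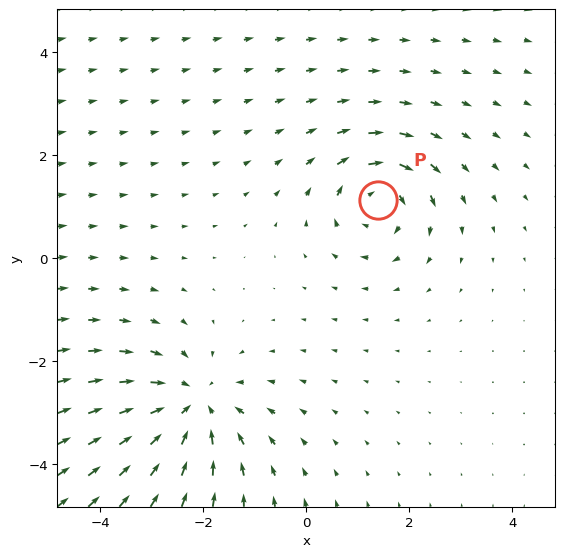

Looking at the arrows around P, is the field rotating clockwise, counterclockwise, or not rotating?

Near P at (1.4, 1.1) the arrows circulate clockwise. The curl (z-component) there is about -4; negative curl means clockwise rotation.

clockwise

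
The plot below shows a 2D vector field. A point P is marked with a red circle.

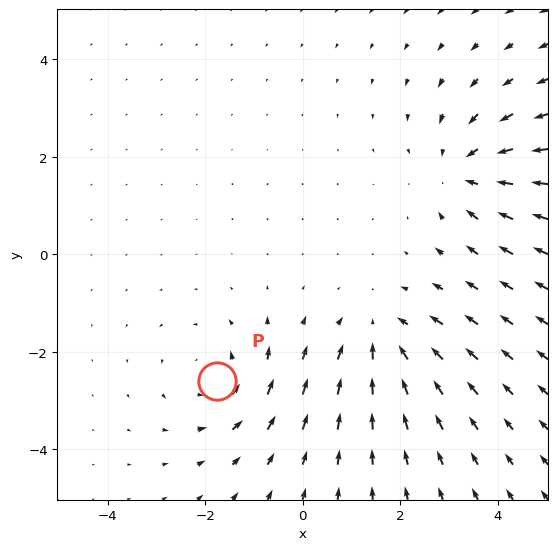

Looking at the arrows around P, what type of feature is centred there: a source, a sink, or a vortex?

At P (-1.8, -2.6) the arrows circulate counterclockwise. Divergence ≈0, curl about +3 — near-zero divergence with nonzero curl is a vortex.

vortex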